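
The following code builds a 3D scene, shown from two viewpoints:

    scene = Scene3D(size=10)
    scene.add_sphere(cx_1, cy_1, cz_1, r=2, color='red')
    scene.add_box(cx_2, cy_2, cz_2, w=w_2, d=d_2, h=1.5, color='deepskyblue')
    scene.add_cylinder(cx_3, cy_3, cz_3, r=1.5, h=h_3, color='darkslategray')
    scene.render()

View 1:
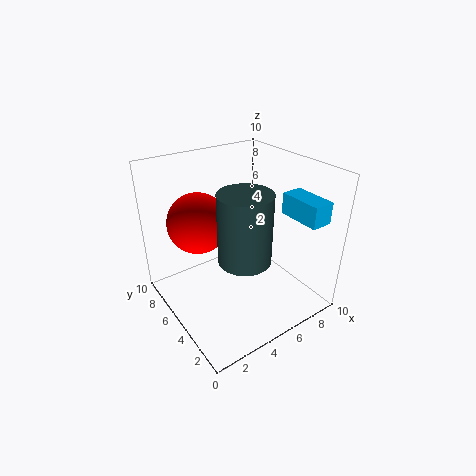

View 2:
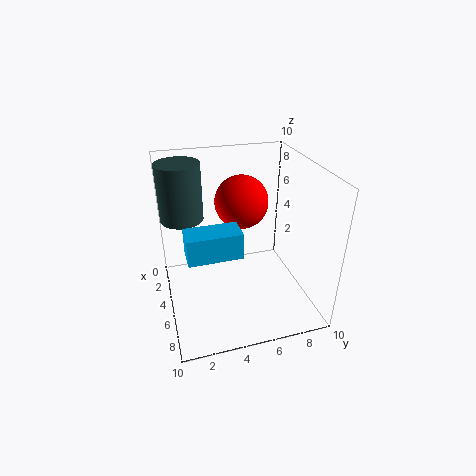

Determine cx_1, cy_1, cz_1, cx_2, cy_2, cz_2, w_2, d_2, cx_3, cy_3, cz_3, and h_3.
cx_1 = 2.5; cy_1 = 6; cz_1 = 6.5; cx_2 = 8; cy_2 = 1; cz_2 = 6.5; w_2 = 1.5; d_2 = 3; cx_3 = 3; cy_3 = 1.5; cz_3 = 6; h_3 = 4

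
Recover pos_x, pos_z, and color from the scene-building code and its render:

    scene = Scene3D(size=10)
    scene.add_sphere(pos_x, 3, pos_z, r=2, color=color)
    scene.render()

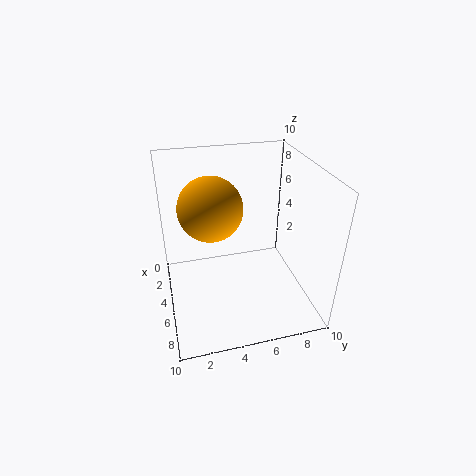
pos_x = 6; pos_z = 8; color = 'orange'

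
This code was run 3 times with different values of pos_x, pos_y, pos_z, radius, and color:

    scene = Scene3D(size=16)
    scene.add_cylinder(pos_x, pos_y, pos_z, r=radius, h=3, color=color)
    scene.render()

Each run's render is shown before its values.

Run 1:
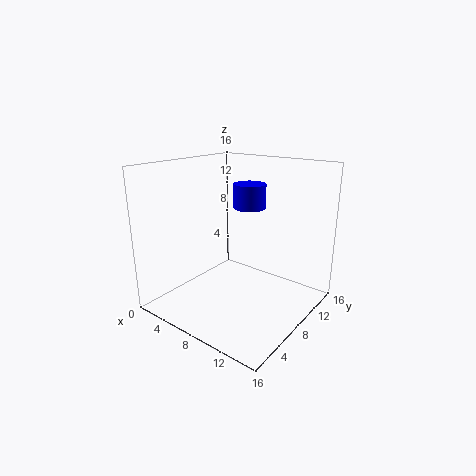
pos_x = 6, pos_y = 13, pos_z = 10, radius = 2, color = 'blue'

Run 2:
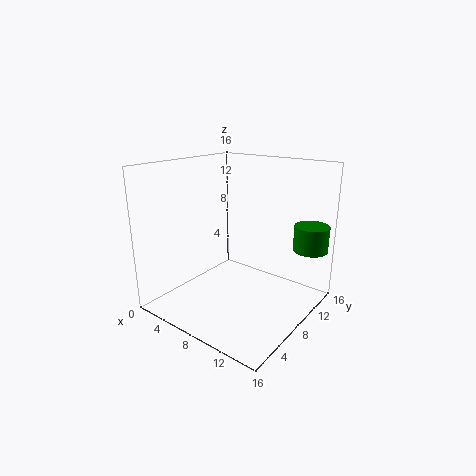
pos_x = 14, pos_y = 14, pos_z = 6, radius = 2, color = 'green'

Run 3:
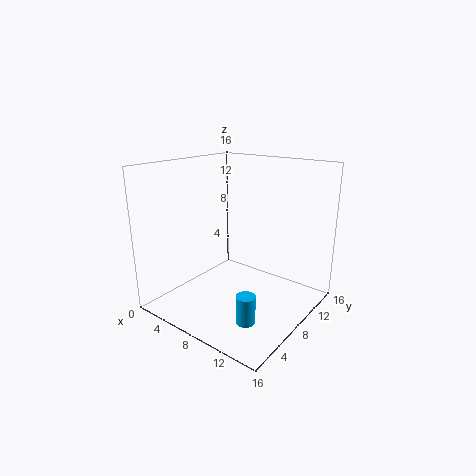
pos_x = 12, pos_y = 4, pos_z = 1, radius = 1, color = 'deepskyblue'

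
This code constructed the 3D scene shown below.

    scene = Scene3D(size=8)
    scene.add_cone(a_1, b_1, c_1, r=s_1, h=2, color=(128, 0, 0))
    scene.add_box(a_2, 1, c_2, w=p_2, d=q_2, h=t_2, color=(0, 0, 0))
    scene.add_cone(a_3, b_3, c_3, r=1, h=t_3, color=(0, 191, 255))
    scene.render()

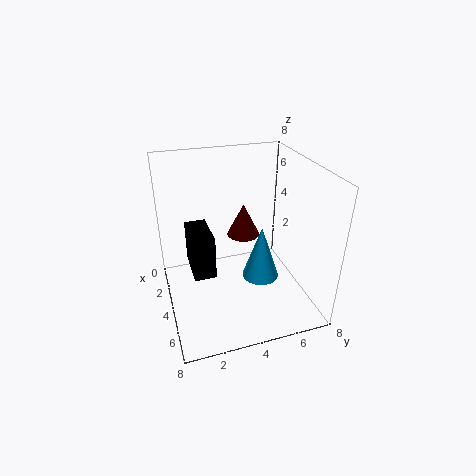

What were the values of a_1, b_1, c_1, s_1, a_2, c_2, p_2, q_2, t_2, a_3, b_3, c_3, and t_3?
a_1 = 2, b_1 = 5, c_1 = 3, s_1 = 1, a_2 = 5, c_2 = 4, p_2 = 2, q_2 = 1, t_2 = 2, a_3 = 5, b_3 = 5, c_3 = 2, t_3 = 3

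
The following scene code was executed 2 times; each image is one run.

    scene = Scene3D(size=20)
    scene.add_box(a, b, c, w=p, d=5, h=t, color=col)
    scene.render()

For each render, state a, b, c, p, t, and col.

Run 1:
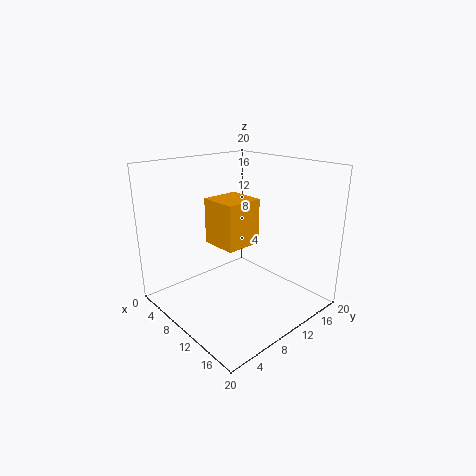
a = 8
b = 6
c = 10
p = 5
t = 6
col = 'orange'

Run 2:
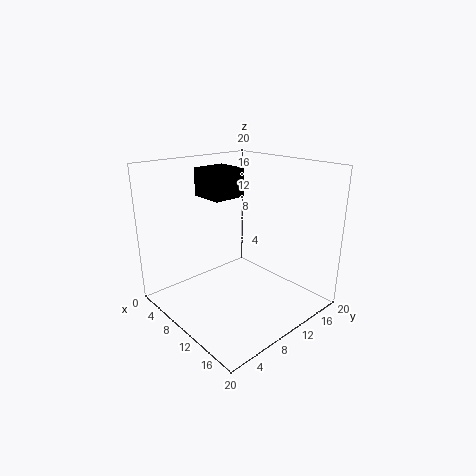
a = 3
b = 8
c = 15
p = 5
t = 4
col = 'black'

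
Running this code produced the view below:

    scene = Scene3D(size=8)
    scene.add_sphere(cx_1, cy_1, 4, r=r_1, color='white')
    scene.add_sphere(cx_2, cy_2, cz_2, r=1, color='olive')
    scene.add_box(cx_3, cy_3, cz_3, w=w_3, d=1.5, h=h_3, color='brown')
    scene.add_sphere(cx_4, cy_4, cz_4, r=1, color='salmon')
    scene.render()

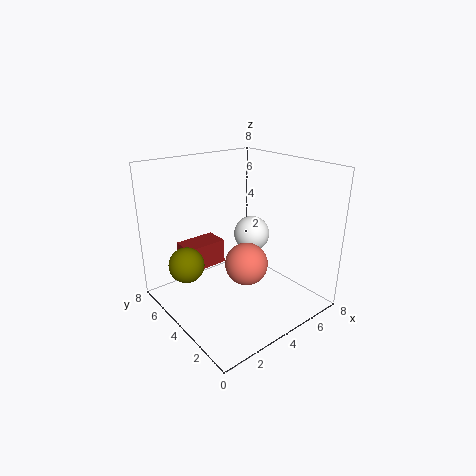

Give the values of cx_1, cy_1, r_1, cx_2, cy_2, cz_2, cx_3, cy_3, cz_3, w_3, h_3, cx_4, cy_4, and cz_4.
cx_1 = 5; cy_1 = 4; r_1 = 1; cx_2 = 1.5; cy_2 = 5.5; cz_2 = 2.5; cx_3 = 2; cy_3 = 6; cz_3 = 1.5; w_3 = 2.5; h_3 = 1.5; cx_4 = 2.5; cy_4 = 1.5; cz_4 = 4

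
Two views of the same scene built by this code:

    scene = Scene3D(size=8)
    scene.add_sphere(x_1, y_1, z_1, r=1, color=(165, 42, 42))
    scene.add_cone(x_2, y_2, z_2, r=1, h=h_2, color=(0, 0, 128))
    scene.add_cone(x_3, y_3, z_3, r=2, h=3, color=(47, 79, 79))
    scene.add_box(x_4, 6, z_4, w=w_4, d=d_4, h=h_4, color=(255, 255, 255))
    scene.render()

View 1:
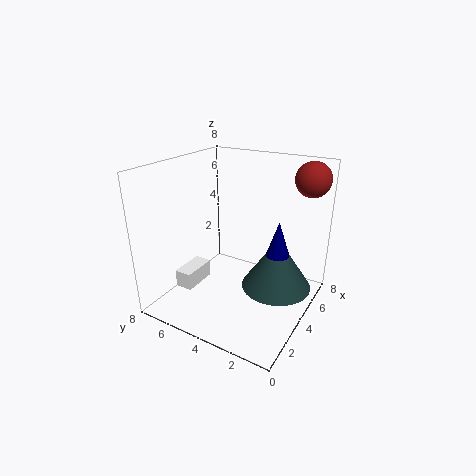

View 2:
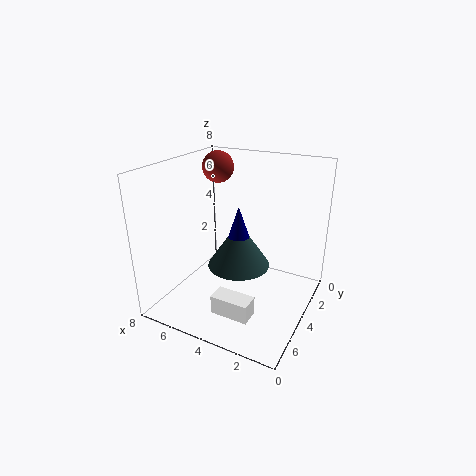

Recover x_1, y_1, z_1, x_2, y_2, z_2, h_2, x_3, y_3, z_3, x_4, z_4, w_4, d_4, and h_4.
x_1 = 7; y_1 = 1; z_1 = 7; x_2 = 5; y_2 = 2; z_2 = 2; h_2 = 3; x_3 = 5; y_3 = 2; z_3 = 1; x_4 = 2; z_4 = 1; w_4 = 2; d_4 = 1; h_4 = 1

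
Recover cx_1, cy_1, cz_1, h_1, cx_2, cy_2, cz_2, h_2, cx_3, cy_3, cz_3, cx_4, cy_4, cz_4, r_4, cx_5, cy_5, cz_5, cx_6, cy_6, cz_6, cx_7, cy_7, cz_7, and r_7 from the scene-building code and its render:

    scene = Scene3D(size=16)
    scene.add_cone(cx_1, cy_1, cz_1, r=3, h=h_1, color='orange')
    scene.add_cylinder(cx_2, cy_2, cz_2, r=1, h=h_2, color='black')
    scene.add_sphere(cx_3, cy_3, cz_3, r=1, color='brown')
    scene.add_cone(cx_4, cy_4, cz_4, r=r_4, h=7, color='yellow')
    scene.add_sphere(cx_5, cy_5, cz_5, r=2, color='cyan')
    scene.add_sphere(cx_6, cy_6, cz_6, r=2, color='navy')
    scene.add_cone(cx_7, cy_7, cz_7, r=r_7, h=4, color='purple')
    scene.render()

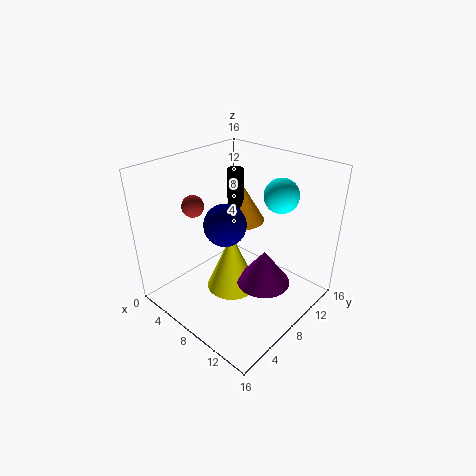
cx_1 = 4; cy_1 = 13; cz_1 = 7; h_1 = 5; cx_2 = 4; cy_2 = 12; cz_2 = 7; h_2 = 7; cx_3 = 8; cy_3 = 2; cz_3 = 14; cx_4 = 7; cy_4 = 8; cz_4 = 1; r_4 = 3; cx_5 = 10; cy_5 = 13; cz_5 = 12; cx_6 = 10; cy_6 = 4; cz_6 = 12; cx_7 = 11; cy_7 = 9; cz_7 = 3; r_7 = 3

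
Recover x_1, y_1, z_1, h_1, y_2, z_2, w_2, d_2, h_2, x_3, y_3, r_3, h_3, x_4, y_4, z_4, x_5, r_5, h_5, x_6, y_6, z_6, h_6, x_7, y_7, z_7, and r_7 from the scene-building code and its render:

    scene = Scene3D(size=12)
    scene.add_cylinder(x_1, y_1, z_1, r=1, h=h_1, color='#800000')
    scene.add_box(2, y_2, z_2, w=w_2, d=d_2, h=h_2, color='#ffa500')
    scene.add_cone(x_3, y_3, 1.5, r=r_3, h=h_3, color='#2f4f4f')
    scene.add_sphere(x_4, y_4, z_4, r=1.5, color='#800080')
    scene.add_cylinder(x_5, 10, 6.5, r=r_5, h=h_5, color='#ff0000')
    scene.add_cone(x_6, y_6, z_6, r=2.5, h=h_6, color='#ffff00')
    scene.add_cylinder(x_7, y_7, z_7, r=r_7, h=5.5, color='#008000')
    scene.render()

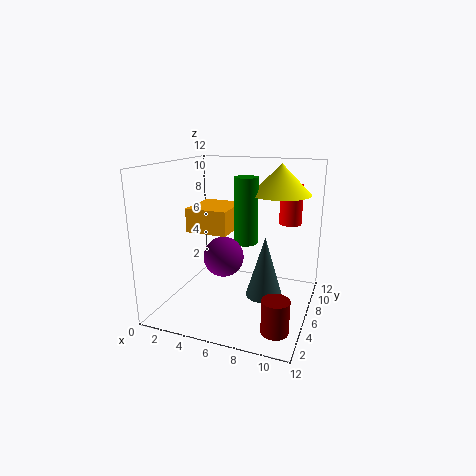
x_1 = 10.5
y_1 = 1.5
z_1 = 1
h_1 = 2.5
y_2 = 4.5
z_2 = 6.5
w_2 = 3.5
d_2 = 4
h_2 = 2
x_3 = 8.5
y_3 = 5.5
r_3 = 1.5
h_3 = 5
x_4 = 6
y_4 = 3
z_4 = 5.5
x_5 = 9.5
r_5 = 1
h_5 = 3.5
x_6 = 9
y_6 = 8
z_6 = 9.5
h_6 = 2.5
x_7 = 6.5
y_7 = 6.5
z_7 = 5.5
r_7 = 1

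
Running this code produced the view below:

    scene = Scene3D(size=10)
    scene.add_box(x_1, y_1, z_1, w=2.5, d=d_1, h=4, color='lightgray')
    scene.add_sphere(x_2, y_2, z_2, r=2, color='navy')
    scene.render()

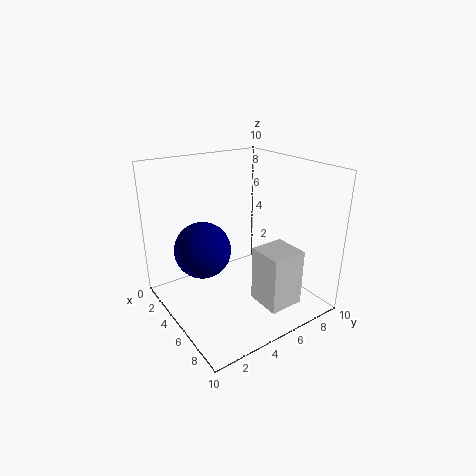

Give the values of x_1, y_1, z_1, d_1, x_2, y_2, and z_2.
x_1 = 6; y_1 = 5.5; z_1 = 0.5; d_1 = 2.5; x_2 = 3.5; y_2 = 3; z_2 = 4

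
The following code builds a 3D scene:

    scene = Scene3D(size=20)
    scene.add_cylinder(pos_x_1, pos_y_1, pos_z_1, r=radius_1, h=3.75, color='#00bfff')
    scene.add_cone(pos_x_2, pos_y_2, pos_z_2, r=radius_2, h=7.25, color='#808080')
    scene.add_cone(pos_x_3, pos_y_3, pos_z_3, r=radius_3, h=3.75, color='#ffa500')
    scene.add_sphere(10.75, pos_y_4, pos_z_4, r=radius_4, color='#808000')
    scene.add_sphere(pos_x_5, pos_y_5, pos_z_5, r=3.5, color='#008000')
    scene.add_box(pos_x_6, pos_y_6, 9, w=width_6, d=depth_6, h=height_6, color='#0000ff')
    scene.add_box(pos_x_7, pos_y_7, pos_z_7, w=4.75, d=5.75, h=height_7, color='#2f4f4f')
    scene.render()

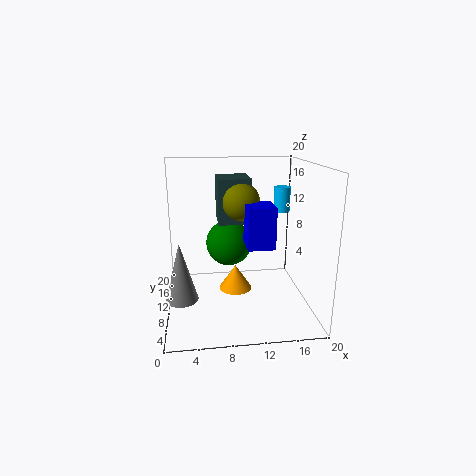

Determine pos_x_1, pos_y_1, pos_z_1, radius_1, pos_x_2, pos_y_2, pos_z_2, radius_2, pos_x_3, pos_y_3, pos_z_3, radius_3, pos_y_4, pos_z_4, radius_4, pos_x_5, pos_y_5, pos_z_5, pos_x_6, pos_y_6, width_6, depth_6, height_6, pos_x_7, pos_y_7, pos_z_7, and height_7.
pos_x_1 = 17.5
pos_y_1 = 15.25
pos_z_1 = 12.25
radius_1 = 1.25
pos_x_2 = 2.25
pos_y_2 = 4
pos_z_2 = 4.5
radius_2 = 2
pos_x_3 = 10
pos_y_3 = 13
pos_z_3 = 0.75
radius_3 = 2.5
pos_y_4 = 12.75
pos_z_4 = 14.5
radius_4 = 2.75
pos_x_5 = 9.25
pos_y_5 = 15
pos_z_5 = 7.5
pos_x_6 = 11
pos_y_6 = 7.25
width_6 = 3.75
depth_6 = 4.25
height_6 = 5.75
pos_x_7 = 7.5
pos_y_7 = 12
pos_z_7 = 11.25
height_7 = 6.5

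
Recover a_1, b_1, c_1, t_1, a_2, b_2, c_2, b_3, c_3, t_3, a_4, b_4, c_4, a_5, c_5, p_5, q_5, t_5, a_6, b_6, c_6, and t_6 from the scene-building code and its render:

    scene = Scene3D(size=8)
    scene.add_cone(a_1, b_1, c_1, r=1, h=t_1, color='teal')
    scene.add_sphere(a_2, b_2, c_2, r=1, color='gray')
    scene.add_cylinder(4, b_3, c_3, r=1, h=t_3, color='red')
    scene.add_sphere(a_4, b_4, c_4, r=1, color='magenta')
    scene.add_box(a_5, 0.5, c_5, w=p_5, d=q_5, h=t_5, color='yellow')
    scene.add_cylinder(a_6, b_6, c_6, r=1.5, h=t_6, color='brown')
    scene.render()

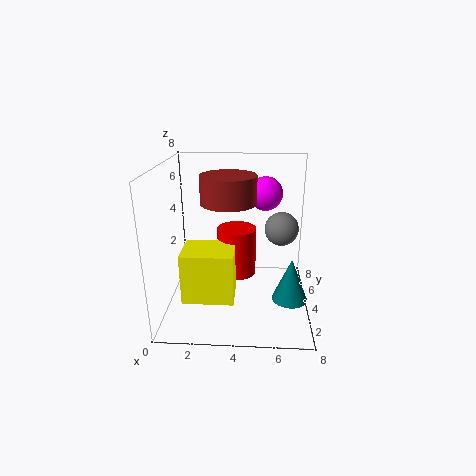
a_1 = 7, b_1 = 3.5, c_1 = 0.5, t_1 = 2.5, a_2 = 6.5, b_2 = 5.5, c_2 = 4, b_3 = 3, c_3 = 2.5, t_3 = 2.5, a_4 = 5.5, b_4 = 6, c_4 = 6, a_5 = 1.5, c_5 = 2, p_5 = 2.5, q_5 = 2, t_5 = 2.5, a_6 = 3.5, b_6 = 4, c_6 = 6, t_6 = 1.5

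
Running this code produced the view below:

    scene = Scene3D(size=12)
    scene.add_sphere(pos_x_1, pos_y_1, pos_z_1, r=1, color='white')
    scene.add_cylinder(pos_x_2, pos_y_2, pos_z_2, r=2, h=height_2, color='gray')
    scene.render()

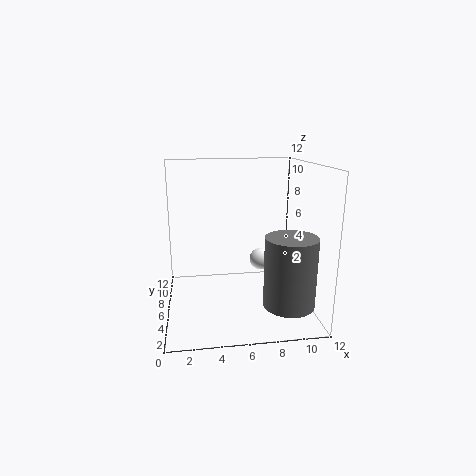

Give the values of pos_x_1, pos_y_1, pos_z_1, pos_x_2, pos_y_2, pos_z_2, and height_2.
pos_x_1 = 8.5
pos_y_1 = 8.5
pos_z_1 = 3
pos_x_2 = 9.5
pos_y_2 = 2.5
pos_z_2 = 1.5
height_2 = 5.5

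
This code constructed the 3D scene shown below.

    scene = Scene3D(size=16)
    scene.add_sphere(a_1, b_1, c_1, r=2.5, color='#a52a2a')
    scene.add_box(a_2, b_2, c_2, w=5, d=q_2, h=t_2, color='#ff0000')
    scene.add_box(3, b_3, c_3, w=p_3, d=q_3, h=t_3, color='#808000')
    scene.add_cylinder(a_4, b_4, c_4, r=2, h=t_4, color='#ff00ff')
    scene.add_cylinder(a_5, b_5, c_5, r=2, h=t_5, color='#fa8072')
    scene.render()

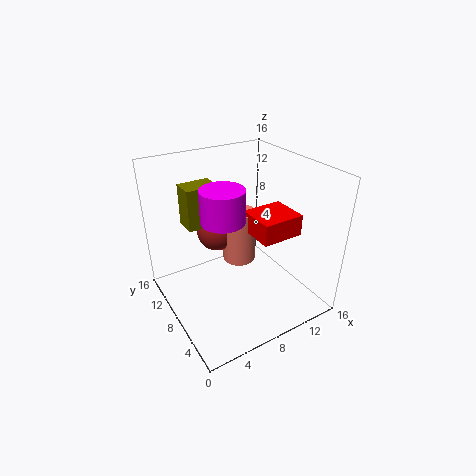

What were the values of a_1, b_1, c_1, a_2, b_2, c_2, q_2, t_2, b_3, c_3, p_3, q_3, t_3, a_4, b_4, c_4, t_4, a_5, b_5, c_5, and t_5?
a_1 = 8; b_1 = 13; c_1 = 6.5; a_2 = 10; b_2 = 5.5; c_2 = 7.5; q_2 = 4.5; t_2 = 2.5; b_3 = 9.5; c_3 = 9.5; p_3 = 3.5; q_3 = 2.5; t_3 = 4.5; a_4 = 4; b_4 = 4; c_4 = 13; t_4 = 3; a_5 = 10; b_5 = 11; c_5 = 3; t_5 = 6.5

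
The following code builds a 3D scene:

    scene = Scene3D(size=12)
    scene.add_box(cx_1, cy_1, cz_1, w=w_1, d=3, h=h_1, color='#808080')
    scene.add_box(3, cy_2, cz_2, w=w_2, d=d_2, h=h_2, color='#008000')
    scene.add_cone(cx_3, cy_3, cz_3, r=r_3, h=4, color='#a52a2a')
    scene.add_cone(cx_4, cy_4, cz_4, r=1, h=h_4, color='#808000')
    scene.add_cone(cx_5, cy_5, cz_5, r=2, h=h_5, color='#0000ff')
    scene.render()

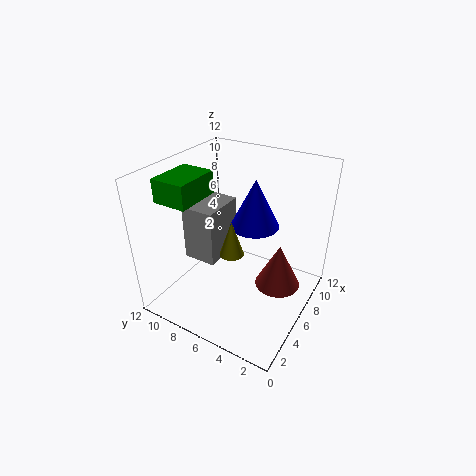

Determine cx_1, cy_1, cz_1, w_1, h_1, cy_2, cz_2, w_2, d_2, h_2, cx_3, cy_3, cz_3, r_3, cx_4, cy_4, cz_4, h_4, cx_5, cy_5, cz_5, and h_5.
cx_1 = 5
cy_1 = 8
cz_1 = 3
w_1 = 4
h_1 = 5
cy_2 = 9
cz_2 = 9
w_2 = 4
d_2 = 3
h_2 = 2
cx_3 = 8
cy_3 = 3
cz_3 = 1
r_3 = 2
cx_4 = 5
cy_4 = 6
cz_4 = 5
h_4 = 3
cx_5 = 7
cy_5 = 5
cz_5 = 7
h_5 = 4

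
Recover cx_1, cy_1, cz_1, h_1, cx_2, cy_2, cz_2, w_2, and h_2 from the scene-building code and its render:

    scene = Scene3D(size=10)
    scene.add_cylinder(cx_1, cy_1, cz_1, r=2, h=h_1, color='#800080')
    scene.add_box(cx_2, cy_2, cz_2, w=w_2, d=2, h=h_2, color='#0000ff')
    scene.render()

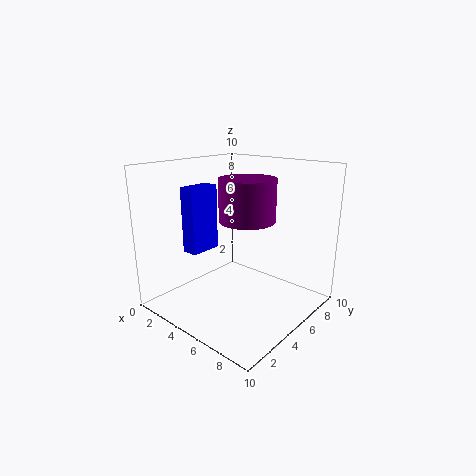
cx_1 = 5
cy_1 = 6
cz_1 = 6
h_1 = 3
cx_2 = 4
cy_2 = 1
cz_2 = 5
w_2 = 1
h_2 = 4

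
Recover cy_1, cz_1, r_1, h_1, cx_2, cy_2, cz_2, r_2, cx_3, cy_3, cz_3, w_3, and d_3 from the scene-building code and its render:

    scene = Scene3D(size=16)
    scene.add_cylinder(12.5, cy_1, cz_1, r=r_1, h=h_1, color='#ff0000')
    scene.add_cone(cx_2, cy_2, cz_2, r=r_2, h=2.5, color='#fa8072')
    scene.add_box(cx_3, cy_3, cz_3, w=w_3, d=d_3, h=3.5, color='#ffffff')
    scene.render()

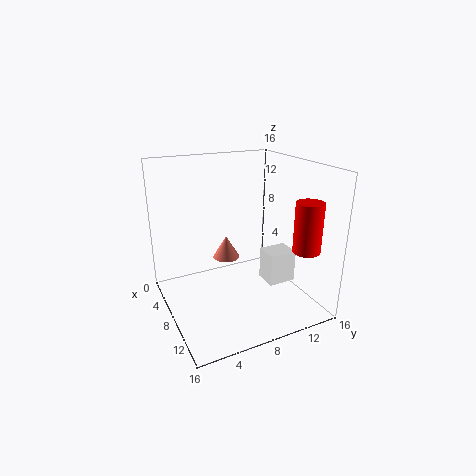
cy_1 = 14; cz_1 = 7; r_1 = 1.5; h_1 = 5.5; cx_2 = 7; cy_2 = 7; cz_2 = 5.5; r_2 = 1.5; cx_3 = 9.5; cy_3 = 10; cz_3 = 3.5; w_3 = 2.5; d_3 = 3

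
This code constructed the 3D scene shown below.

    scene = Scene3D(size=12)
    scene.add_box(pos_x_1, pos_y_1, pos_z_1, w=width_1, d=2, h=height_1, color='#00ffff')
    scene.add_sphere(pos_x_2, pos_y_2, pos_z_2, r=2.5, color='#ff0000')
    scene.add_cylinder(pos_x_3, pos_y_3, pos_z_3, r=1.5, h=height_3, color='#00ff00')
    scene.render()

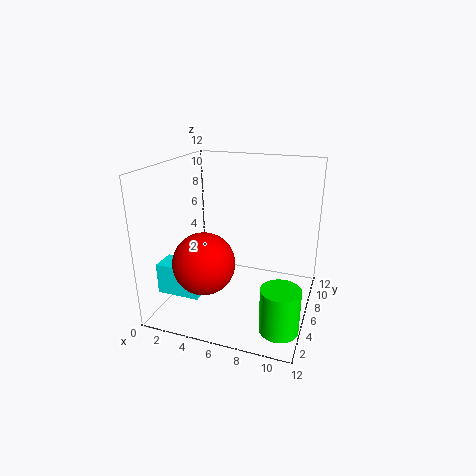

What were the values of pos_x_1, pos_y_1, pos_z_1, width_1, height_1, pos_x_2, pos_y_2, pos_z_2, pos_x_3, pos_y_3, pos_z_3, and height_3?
pos_x_1 = 0.5; pos_y_1 = 2; pos_z_1 = 2; width_1 = 3.5; height_1 = 2.5; pos_x_2 = 4; pos_y_2 = 3.5; pos_z_2 = 4.5; pos_x_3 = 10.5; pos_y_3 = 2.5; pos_z_3 = 0.5; height_3 = 3.5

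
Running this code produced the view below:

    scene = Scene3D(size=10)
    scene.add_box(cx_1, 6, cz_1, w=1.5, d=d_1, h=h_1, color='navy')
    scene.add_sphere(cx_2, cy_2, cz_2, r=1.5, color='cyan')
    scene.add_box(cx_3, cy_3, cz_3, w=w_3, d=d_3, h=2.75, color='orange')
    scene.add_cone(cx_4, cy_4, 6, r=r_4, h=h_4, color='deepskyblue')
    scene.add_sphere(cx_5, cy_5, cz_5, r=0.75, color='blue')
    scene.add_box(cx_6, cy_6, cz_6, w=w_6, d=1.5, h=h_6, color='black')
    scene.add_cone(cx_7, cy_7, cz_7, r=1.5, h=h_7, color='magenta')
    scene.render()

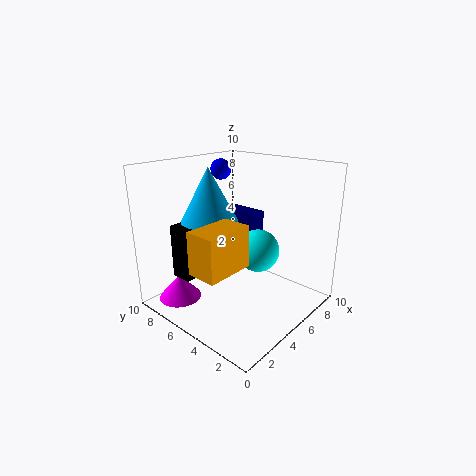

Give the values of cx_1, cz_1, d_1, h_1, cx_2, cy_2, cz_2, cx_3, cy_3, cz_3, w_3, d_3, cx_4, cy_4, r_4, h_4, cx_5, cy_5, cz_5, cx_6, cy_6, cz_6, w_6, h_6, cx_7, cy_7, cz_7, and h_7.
cx_1 = 7.75
cz_1 = 3
d_1 = 3.5
h_1 = 2.75
cx_2 = 6
cy_2 = 4
cz_2 = 4
cx_3 = 0.5
cy_3 = 3
cz_3 = 4
w_3 = 3.25
d_3 = 2
cx_4 = 4.25
cy_4 = 7
r_4 = 2
h_4 = 3.75
cx_5 = 6.25
cy_5 = 7.75
cz_5 = 9.25
cx_6 = 1.75
cy_6 = 6.75
cz_6 = 2.25
w_6 = 1.5
h_6 = 3.75
cx_7 = 2
cy_7 = 8
cz_7 = 0.5
h_7 = 1.75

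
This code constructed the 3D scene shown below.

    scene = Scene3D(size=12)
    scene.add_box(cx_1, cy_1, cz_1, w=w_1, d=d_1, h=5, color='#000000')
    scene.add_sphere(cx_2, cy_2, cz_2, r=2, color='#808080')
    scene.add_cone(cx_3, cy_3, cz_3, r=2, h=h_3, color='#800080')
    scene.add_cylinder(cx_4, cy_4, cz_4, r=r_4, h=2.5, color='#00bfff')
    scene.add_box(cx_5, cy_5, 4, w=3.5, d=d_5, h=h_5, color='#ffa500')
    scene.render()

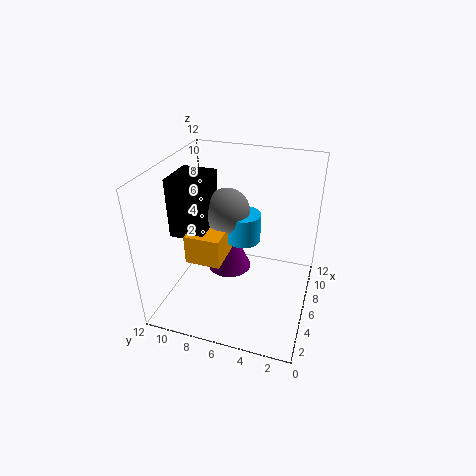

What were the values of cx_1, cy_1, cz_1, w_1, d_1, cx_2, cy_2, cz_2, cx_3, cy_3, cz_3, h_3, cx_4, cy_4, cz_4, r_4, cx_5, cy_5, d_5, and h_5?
cx_1 = 4.5
cy_1 = 8.5
cz_1 = 6
w_1 = 3.5
d_1 = 3
cx_2 = 7.5
cy_2 = 7.5
cz_2 = 7.5
cx_3 = 8
cy_3 = 7.5
cz_3 = 1.5
h_3 = 4.5
cx_4 = 7.5
cy_4 = 6
cz_4 = 5
r_4 = 1.5
cx_5 = 4
cy_5 = 7
d_5 = 3
h_5 = 2.5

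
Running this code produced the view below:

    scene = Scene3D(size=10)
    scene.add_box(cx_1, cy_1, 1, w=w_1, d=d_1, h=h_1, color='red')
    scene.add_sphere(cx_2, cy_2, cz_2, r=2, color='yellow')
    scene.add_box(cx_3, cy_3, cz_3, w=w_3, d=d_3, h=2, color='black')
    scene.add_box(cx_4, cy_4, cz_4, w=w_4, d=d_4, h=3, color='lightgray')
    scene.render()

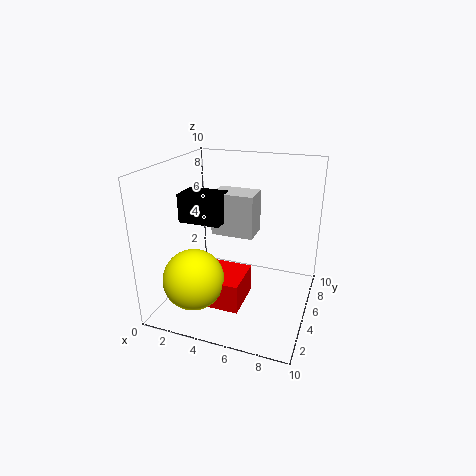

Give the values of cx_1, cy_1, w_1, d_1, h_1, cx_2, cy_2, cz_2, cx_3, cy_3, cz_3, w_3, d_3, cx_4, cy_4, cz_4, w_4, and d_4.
cx_1 = 3, cy_1 = 2, w_1 = 3, d_1 = 3, h_1 = 2, cx_2 = 3, cy_2 = 2, cz_2 = 3, cx_3 = 1, cy_3 = 4, cz_3 = 6, w_3 = 3, d_3 = 2, cx_4 = 3, cy_4 = 5, cz_4 = 5, w_4 = 3, d_4 = 2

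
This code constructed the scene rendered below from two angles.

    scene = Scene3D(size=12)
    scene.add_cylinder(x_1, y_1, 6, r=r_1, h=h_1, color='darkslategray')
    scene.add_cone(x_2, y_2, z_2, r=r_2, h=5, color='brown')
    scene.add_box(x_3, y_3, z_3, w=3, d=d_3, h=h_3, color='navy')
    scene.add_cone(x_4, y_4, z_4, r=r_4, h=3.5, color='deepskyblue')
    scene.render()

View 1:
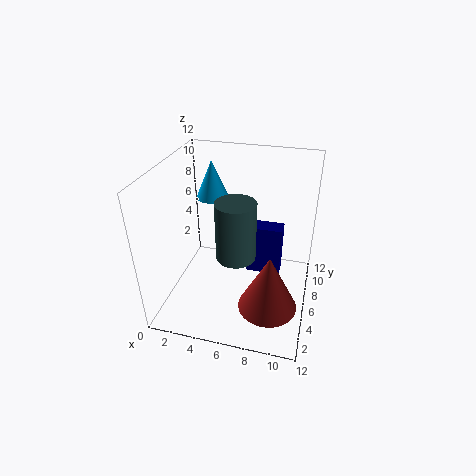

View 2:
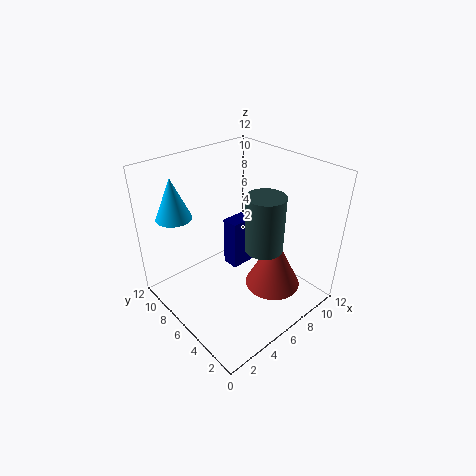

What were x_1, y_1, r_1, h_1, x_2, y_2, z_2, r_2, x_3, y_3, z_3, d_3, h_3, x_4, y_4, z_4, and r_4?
x_1 = 6.5; y_1 = 3.5; r_1 = 1.5; h_1 = 4.5; x_2 = 9; y_2 = 4.5; z_2 = 0.5; r_2 = 2.5; x_3 = 6.5; y_3 = 7; z_3 = 2; d_3 = 1.5; h_3 = 4.5; x_4 = 2.5; y_4 = 10; z_4 = 7.5; r_4 = 1.5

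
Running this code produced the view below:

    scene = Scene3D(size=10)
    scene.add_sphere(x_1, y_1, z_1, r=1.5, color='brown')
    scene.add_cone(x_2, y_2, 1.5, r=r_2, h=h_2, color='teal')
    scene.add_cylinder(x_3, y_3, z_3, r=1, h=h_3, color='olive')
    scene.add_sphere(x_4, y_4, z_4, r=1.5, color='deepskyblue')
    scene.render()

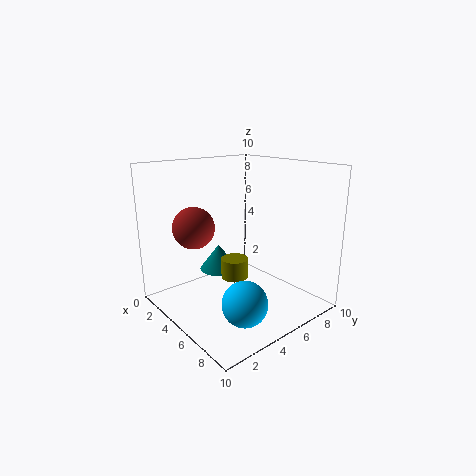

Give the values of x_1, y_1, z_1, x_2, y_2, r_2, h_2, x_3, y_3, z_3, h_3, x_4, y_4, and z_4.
x_1 = 2.5
y_1 = 3
z_1 = 5.5
x_2 = 2
y_2 = 5.5
r_2 = 1.5
h_2 = 2
x_3 = 4
y_3 = 5.5
z_3 = 1.5
h_3 = 1.5
x_4 = 7.5
y_4 = 3.5
z_4 = 1.5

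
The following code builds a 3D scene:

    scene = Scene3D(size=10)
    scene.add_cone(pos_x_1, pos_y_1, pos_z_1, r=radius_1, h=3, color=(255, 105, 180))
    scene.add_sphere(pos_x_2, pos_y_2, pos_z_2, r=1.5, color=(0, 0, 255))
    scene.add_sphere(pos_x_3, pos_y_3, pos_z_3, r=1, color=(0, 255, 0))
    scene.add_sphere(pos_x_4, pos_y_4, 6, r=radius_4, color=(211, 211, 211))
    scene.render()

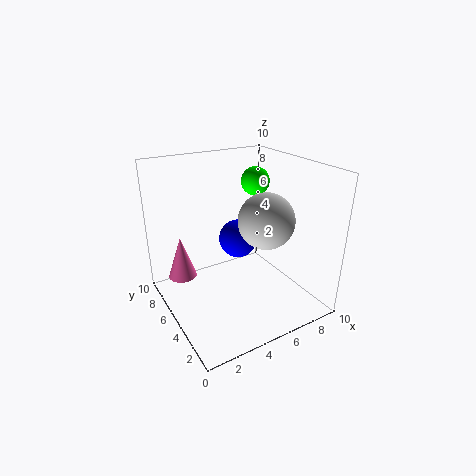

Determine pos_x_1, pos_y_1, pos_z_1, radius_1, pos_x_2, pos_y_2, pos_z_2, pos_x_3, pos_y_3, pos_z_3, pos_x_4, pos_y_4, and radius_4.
pos_x_1 = 1.5
pos_y_1 = 7
pos_z_1 = 2
radius_1 = 1
pos_x_2 = 6.5
pos_y_2 = 7.5
pos_z_2 = 3.5
pos_x_3 = 7
pos_y_3 = 6
pos_z_3 = 8.5
pos_x_4 = 7
pos_y_4 = 4.5
radius_4 = 2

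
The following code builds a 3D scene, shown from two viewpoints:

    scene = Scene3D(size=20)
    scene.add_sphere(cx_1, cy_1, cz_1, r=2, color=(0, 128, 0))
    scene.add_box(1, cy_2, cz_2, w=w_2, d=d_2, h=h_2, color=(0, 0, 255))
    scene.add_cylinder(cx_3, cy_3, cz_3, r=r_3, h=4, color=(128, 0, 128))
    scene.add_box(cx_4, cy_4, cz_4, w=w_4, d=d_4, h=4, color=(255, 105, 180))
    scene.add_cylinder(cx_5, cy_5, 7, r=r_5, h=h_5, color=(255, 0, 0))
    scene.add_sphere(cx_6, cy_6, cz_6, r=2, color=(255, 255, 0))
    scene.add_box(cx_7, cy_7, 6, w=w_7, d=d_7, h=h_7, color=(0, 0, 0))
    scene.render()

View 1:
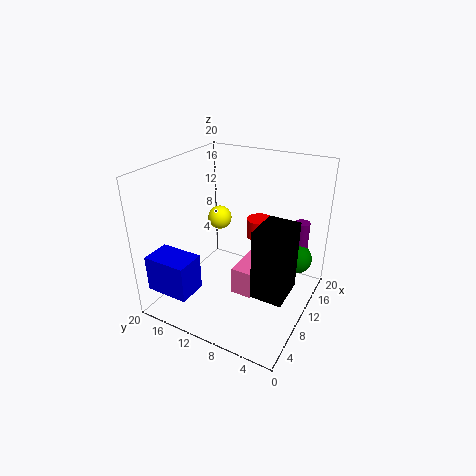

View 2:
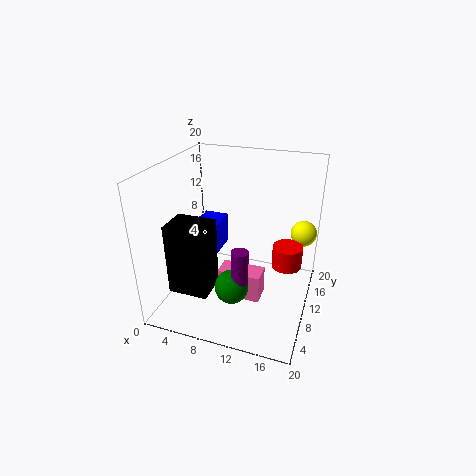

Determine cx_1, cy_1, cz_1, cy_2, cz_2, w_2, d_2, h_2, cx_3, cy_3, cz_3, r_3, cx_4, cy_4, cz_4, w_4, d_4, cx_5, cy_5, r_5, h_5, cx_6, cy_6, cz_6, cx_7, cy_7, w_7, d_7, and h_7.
cx_1 = 12, cy_1 = 2, cz_1 = 8, cy_2 = 13, cz_2 = 4, w_2 = 4, d_2 = 6, h_2 = 5, cx_3 = 13, cy_3 = 2, cz_3 = 9, r_3 = 1, cx_4 = 8, cy_4 = 7, cz_4 = 2, w_4 = 6, d_4 = 3, cx_5 = 17, cy_5 = 10, r_5 = 2, h_5 = 3, cx_6 = 18, cy_6 = 18, cz_6 = 8, cx_7 = 4, cy_7 = 1, w_7 = 5, d_7 = 4, h_7 = 9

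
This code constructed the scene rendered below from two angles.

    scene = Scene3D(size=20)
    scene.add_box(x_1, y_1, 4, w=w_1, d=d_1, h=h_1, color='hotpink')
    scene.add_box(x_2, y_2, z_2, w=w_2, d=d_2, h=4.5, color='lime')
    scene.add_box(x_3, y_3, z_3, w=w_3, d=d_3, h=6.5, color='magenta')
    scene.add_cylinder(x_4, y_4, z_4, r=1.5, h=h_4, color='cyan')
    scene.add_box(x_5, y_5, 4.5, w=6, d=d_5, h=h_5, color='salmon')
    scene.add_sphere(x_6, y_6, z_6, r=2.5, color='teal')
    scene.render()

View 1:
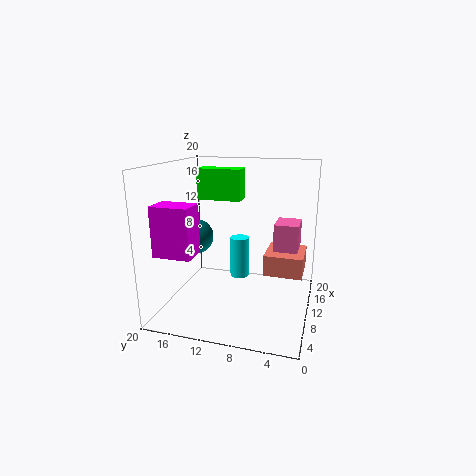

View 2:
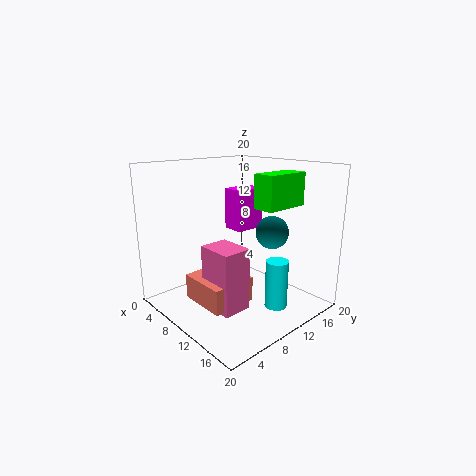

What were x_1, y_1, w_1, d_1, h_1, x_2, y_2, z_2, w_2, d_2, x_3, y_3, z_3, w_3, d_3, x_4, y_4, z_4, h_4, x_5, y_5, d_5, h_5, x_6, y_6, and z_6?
x_1 = 12.5, y_1 = 2, w_1 = 4.5, d_1 = 3.5, h_1 = 7.5, x_2 = 12.5, y_2 = 10.5, z_2 = 14.5, w_2 = 3, d_2 = 6.5, x_3 = 2.5, y_3 = 14, z_3 = 9, w_3 = 3.5, d_3 = 5, x_4 = 16, y_4 = 11.5, z_4 = 1.5, h_4 = 6.5, x_5 = 10.5, y_5 = 1, d_5 = 5.5, h_5 = 3, x_6 = 10.5, y_6 = 16.5, z_6 = 9.5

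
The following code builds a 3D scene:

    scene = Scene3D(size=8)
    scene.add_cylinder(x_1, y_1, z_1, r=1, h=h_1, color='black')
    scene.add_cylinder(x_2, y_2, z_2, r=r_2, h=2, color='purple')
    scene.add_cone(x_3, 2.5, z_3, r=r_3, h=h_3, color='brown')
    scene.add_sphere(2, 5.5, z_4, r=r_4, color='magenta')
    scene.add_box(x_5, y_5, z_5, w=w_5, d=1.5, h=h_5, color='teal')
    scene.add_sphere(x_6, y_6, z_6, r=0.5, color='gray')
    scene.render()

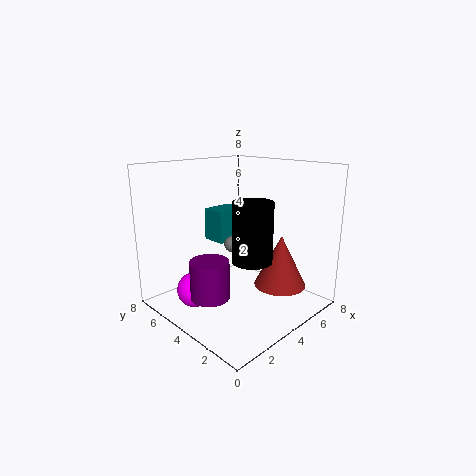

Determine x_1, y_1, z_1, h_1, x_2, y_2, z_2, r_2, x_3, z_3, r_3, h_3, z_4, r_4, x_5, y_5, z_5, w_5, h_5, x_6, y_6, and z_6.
x_1 = 3; y_1 = 2; z_1 = 3.5; h_1 = 3; x_2 = 1.5; y_2 = 3.5; z_2 = 1.5; r_2 = 1; x_3 = 6; z_3 = 1; r_3 = 1.5; h_3 = 3; z_4 = 1; r_4 = 1; x_5 = 4.5; y_5 = 6; z_5 = 3; w_5 = 2; h_5 = 2; x_6 = 5; y_6 = 5.5; z_6 = 3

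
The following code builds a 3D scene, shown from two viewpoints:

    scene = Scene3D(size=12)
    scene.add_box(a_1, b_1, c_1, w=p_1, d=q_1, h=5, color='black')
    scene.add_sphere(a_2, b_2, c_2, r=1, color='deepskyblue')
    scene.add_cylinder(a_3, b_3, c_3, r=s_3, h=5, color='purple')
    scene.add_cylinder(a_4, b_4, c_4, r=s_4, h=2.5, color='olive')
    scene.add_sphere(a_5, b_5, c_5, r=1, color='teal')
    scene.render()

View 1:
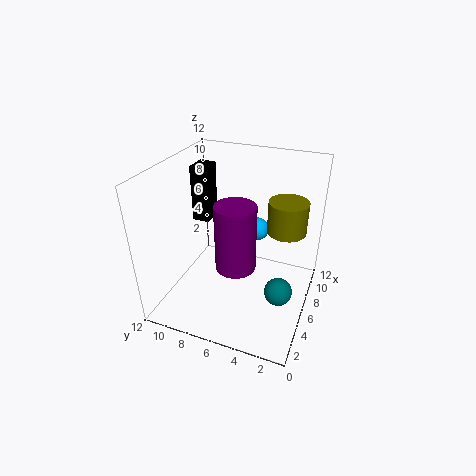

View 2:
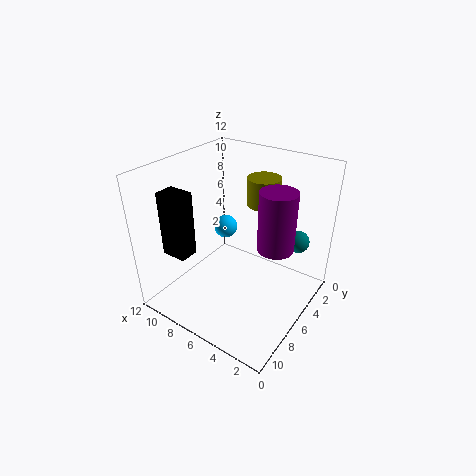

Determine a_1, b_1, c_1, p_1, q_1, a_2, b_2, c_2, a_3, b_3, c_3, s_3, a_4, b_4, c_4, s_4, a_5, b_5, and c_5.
a_1 = 7.5
b_1 = 9.5
c_1 = 6
p_1 = 2
q_1 = 1.5
a_2 = 8
b_2 = 5
c_2 = 6
a_3 = 3
b_3 = 5
c_3 = 5.5
s_3 = 1.5
a_4 = 6
b_4 = 2
c_4 = 7.5
s_4 = 1.5
a_5 = 2.5
b_5 = 1.5
c_5 = 4.5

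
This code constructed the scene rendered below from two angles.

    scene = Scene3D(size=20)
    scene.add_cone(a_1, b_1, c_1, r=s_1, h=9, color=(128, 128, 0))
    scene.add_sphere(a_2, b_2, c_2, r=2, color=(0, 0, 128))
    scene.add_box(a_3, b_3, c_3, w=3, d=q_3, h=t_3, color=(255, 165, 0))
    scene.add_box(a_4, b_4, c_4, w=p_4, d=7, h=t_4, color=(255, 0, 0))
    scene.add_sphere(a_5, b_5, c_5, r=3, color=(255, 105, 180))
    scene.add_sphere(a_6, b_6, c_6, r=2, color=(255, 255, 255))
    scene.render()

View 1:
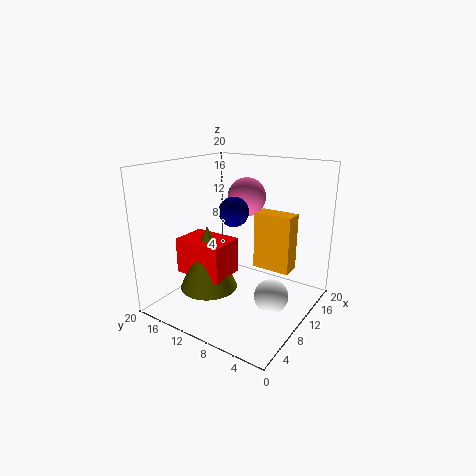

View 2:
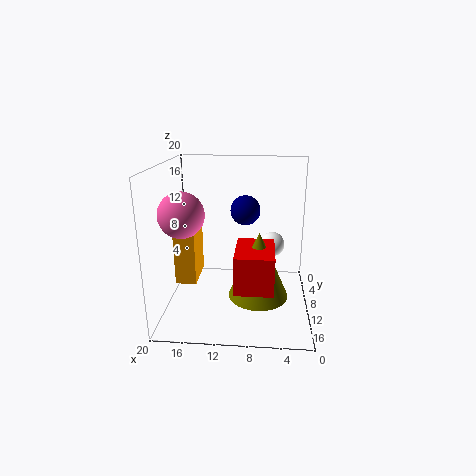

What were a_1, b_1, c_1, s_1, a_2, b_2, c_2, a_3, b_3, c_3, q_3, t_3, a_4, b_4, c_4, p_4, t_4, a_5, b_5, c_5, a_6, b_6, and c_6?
a_1 = 7, b_1 = 13, c_1 = 3, s_1 = 4, a_2 = 9, b_2 = 10, c_2 = 14, a_3 = 16, b_3 = 5, c_3 = 3, q_3 = 6, t_3 = 9, a_4 = 5, b_4 = 10, c_4 = 5, p_4 = 5, t_4 = 5, a_5 = 17, b_5 = 13, c_5 = 14, a_6 = 5, b_6 = 2, c_6 = 6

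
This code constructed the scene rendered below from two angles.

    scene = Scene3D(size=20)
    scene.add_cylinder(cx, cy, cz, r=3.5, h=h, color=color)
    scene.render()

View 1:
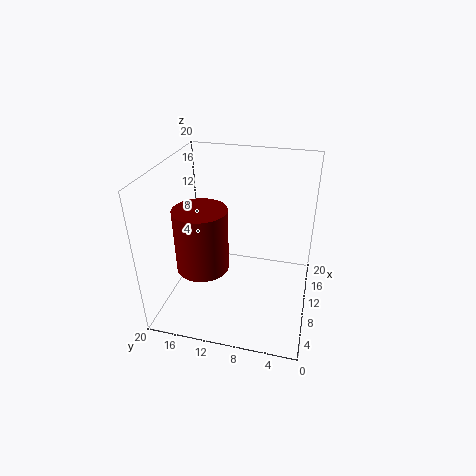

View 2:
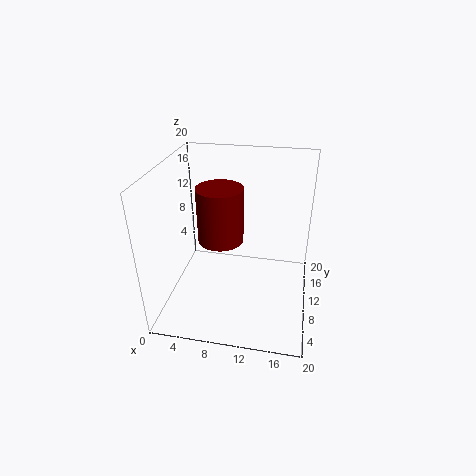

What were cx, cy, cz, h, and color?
cx = 6.5, cy = 14, cz = 7, h = 8.5, color = 'maroon'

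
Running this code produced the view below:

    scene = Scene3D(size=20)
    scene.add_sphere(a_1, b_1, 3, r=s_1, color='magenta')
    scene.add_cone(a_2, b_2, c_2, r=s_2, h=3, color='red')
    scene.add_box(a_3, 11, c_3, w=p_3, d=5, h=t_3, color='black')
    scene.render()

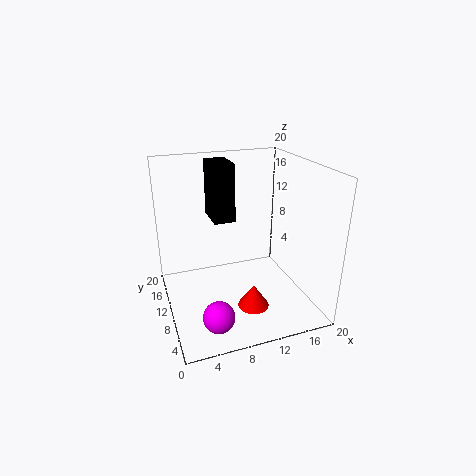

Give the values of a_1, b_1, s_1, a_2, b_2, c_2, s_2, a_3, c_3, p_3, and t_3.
a_1 = 5, b_1 = 3, s_1 = 2, a_2 = 10, b_2 = 4, c_2 = 3, s_2 = 2, a_3 = 7, c_3 = 12, p_3 = 3, t_3 = 8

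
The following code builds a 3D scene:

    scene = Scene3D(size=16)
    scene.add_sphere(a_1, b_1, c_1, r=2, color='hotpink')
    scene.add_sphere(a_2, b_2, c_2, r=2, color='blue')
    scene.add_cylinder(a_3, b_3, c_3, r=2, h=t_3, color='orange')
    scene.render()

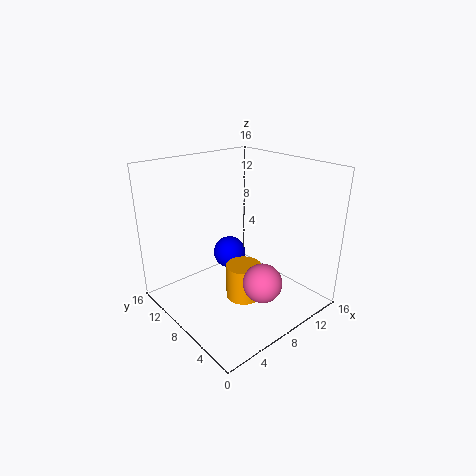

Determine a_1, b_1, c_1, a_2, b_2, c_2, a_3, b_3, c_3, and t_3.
a_1 = 7, b_1 = 3, c_1 = 5, a_2 = 10, b_2 = 12, c_2 = 4, a_3 = 8, b_3 = 7, c_3 = 1, t_3 = 4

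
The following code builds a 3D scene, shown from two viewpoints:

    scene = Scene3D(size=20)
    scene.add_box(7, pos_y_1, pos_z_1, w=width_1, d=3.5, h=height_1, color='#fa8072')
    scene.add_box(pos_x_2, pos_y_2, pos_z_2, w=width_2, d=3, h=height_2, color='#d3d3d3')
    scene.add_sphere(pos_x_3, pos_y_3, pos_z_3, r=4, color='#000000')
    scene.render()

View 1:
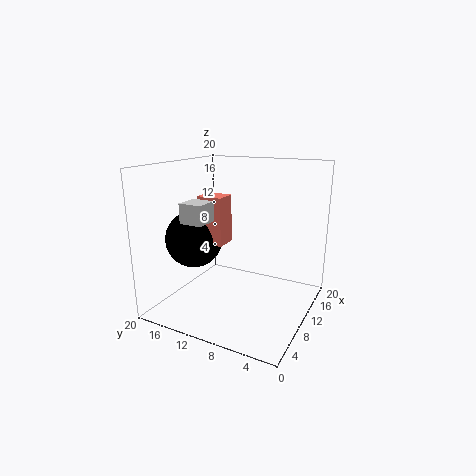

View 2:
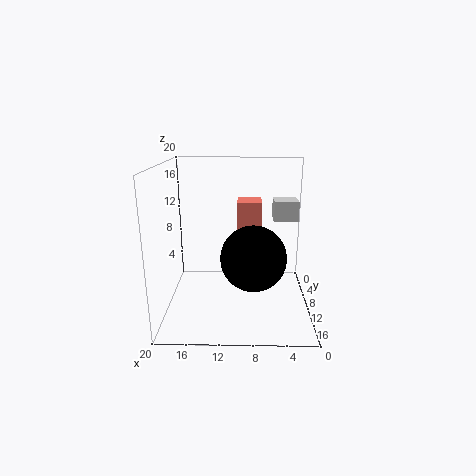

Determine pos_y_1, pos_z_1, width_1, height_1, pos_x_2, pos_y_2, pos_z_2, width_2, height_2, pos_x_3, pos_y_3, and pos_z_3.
pos_y_1 = 11
pos_z_1 = 9.5
width_1 = 3
height_1 = 6.5
pos_x_2 = 2.5
pos_y_2 = 11
pos_z_2 = 13.5
width_2 = 3
height_2 = 2.5
pos_x_3 = 8
pos_y_3 = 16
pos_z_3 = 9.5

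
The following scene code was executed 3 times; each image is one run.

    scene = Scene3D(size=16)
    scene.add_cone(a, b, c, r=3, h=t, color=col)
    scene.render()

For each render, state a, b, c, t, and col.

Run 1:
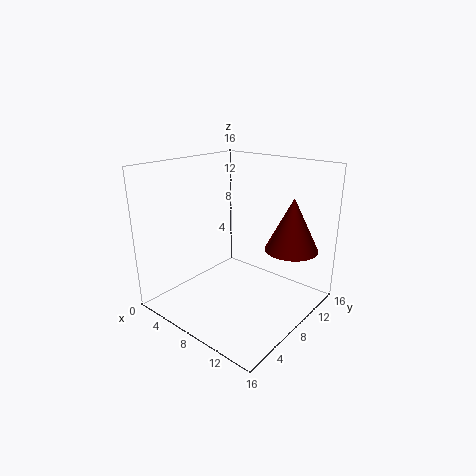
a = 12.5, b = 12, c = 6.5, t = 6, col = 'maroon'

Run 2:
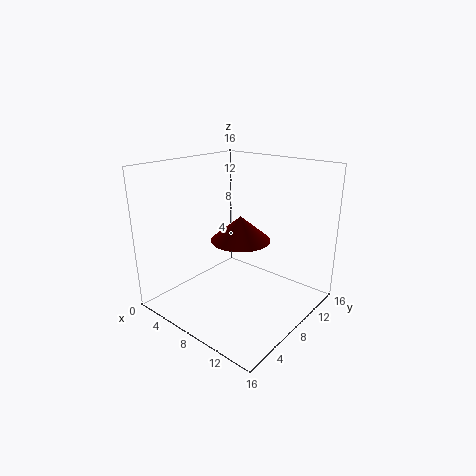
a = 10, b = 6, c = 9, t = 2.5, col = 'maroon'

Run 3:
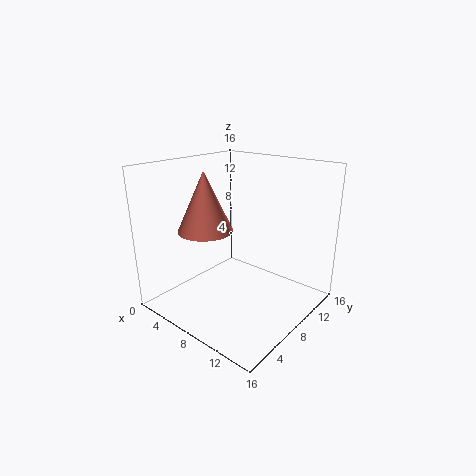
a = 5.5, b = 5.5, c = 9, t = 6.5, col = 'salmon'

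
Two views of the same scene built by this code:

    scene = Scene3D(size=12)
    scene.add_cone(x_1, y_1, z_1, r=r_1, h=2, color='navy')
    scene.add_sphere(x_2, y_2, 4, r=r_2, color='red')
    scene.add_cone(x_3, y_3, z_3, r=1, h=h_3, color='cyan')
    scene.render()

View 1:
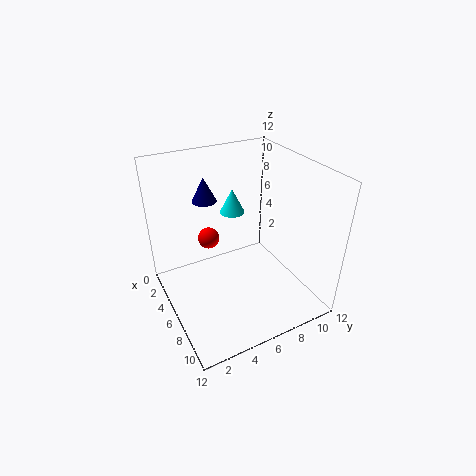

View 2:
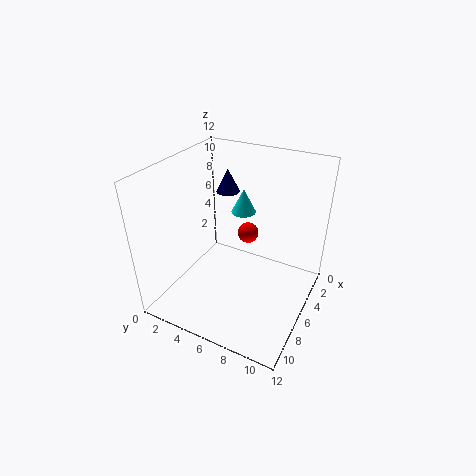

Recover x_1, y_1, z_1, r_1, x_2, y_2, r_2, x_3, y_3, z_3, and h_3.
x_1 = 4; y_1 = 4; z_1 = 9; r_1 = 1; x_2 = 2; y_2 = 5; r_2 = 1; x_3 = 5; y_3 = 6; z_3 = 8; h_3 = 2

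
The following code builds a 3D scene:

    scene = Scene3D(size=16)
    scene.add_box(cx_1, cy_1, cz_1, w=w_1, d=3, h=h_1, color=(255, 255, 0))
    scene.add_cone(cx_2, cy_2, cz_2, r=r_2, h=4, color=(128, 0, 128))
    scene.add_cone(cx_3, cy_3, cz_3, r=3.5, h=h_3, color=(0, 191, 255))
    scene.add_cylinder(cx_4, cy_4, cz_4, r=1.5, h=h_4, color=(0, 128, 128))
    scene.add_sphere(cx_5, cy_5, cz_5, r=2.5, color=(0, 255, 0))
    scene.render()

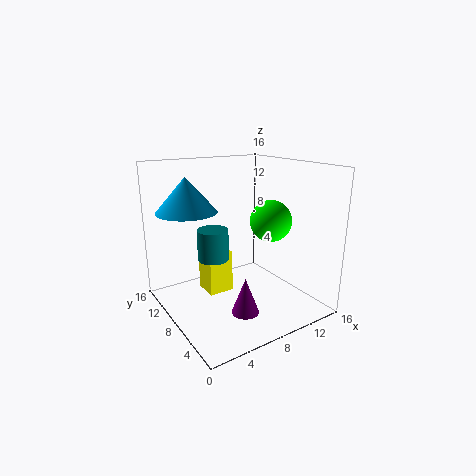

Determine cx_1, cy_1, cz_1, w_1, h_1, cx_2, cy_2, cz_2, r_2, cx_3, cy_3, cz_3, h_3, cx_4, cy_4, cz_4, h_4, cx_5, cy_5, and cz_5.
cx_1 = 5.5, cy_1 = 10, cz_1 = 0.5, w_1 = 3, h_1 = 5, cx_2 = 7, cy_2 = 5, cz_2 = 0.5, r_2 = 1.5, cx_3 = 4, cy_3 = 12.5, cz_3 = 10.5, h_3 = 4, cx_4 = 3.5, cy_4 = 5.5, cz_4 = 7.5, h_4 = 3, cx_5 = 13, cy_5 = 8.5, cz_5 = 9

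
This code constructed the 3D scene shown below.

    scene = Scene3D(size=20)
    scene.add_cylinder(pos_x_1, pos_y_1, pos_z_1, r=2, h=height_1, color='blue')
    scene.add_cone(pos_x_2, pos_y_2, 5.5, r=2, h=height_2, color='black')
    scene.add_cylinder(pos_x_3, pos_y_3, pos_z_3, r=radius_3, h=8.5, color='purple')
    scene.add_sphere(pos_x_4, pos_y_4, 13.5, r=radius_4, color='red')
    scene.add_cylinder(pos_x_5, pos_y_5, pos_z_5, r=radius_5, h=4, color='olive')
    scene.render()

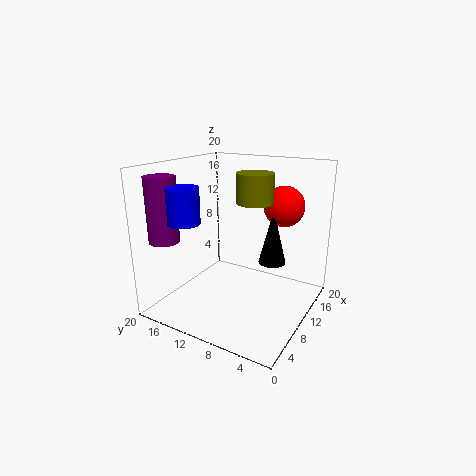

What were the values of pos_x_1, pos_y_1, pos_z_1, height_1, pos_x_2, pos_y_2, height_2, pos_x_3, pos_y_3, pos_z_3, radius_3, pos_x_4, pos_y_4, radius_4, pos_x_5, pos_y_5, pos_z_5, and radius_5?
pos_x_1 = 3, pos_y_1 = 13.5, pos_z_1 = 13.5, height_1 = 4.5, pos_x_2 = 14, pos_y_2 = 6.5, height_2 = 8, pos_x_3 = 3, pos_y_3 = 17, pos_z_3 = 10.5, radius_3 = 2, pos_x_4 = 16.5, pos_y_4 = 6, radius_4 = 3, pos_x_5 = 11, pos_y_5 = 8, pos_z_5 = 15, radius_5 = 2.5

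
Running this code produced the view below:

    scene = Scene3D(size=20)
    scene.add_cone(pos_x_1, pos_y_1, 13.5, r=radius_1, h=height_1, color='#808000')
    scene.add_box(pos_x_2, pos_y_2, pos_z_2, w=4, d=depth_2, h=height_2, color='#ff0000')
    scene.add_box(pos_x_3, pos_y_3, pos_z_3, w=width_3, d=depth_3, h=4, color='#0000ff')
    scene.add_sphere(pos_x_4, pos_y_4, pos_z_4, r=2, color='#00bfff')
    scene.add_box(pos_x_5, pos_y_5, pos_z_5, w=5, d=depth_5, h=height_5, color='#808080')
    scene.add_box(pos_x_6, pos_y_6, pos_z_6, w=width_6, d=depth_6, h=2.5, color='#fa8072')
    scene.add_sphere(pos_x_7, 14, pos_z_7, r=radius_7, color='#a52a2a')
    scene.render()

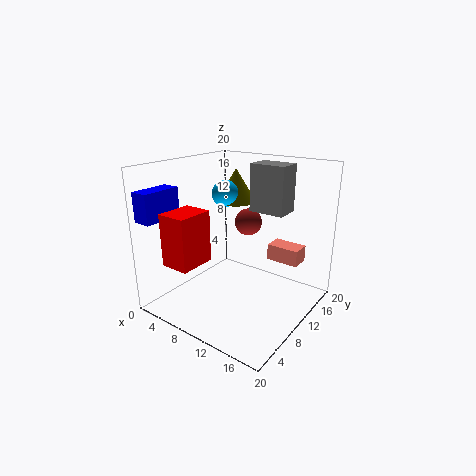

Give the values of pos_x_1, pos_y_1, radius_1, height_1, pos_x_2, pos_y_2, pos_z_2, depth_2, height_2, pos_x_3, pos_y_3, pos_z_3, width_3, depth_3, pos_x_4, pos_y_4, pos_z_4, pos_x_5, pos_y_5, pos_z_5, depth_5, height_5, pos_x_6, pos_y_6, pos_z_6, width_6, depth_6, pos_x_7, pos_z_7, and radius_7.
pos_x_1 = 6, pos_y_1 = 15, radius_1 = 3, height_1 = 5, pos_x_2 = 4, pos_y_2 = 1.5, pos_z_2 = 7.5, depth_2 = 5, height_2 = 7, pos_x_3 = 0.5, pos_y_3 = 0.5, pos_z_3 = 13, width_3 = 2.5, depth_3 = 5.5, pos_x_4 = 5.5, pos_y_4 = 13, pos_z_4 = 15, pos_x_5 = 10.5, pos_y_5 = 12, pos_z_5 = 13.5, depth_5 = 3.5, height_5 = 6.5, pos_x_6 = 11, pos_y_6 = 16.5, pos_z_6 = 4.5, width_6 = 5, depth_6 = 3, pos_x_7 = 9, pos_z_7 = 11, radius_7 = 2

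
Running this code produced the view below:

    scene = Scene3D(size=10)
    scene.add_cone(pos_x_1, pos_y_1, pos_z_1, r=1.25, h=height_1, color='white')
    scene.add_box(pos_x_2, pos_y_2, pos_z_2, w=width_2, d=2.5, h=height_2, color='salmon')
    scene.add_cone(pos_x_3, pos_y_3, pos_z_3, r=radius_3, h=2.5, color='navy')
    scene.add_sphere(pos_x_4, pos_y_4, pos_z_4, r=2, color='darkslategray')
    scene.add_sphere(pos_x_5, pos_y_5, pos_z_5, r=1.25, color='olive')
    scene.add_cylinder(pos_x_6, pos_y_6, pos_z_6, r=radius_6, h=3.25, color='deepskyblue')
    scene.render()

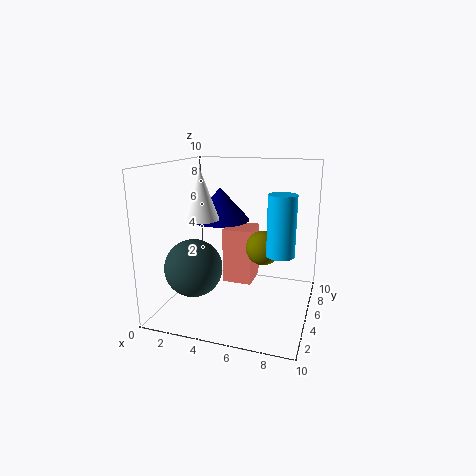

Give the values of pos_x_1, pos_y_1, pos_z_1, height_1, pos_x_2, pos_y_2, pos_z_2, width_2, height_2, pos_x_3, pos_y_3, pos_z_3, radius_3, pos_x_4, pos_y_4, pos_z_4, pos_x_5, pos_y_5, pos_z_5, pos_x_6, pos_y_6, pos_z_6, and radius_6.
pos_x_1 = 2.5, pos_y_1 = 4.5, pos_z_1 = 6.25, height_1 = 3.5, pos_x_2 = 3.25, pos_y_2 = 6.5, pos_z_2 = 0.75, width_2 = 2.25, height_2 = 4.25, pos_x_3 = 2.75, pos_y_3 = 7.5, pos_z_3 = 5.5, radius_3 = 2.25, pos_x_4 = 2.25, pos_y_4 = 3.5, pos_z_4 = 3, pos_x_5 = 6.5, pos_y_5 = 6.25, pos_z_5 = 4, pos_x_6 = 8.75, pos_y_6 = 0.75, pos_z_6 = 5.75, radius_6 = 0.75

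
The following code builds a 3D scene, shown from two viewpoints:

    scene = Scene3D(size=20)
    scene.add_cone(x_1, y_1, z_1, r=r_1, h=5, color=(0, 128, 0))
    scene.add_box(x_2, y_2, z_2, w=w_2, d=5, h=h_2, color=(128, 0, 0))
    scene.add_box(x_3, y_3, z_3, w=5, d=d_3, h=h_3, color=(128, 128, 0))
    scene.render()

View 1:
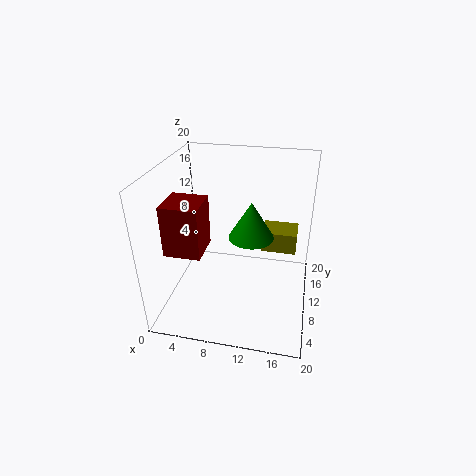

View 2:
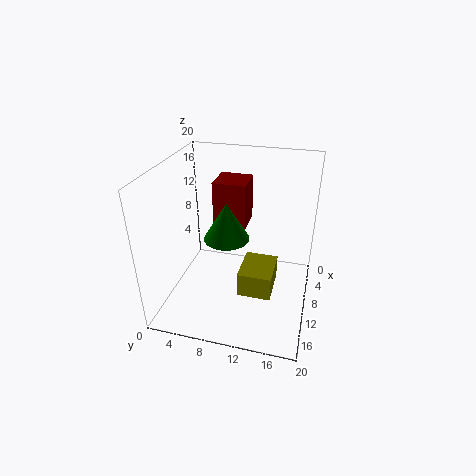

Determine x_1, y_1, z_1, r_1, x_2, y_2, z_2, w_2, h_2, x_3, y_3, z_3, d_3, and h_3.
x_1 = 12, y_1 = 9, z_1 = 11, r_1 = 3, x_2 = 1, y_2 = 5, z_2 = 9, w_2 = 5, h_2 = 7, x_3 = 13, y_3 = 12, z_3 = 7, d_3 = 4, h_3 = 3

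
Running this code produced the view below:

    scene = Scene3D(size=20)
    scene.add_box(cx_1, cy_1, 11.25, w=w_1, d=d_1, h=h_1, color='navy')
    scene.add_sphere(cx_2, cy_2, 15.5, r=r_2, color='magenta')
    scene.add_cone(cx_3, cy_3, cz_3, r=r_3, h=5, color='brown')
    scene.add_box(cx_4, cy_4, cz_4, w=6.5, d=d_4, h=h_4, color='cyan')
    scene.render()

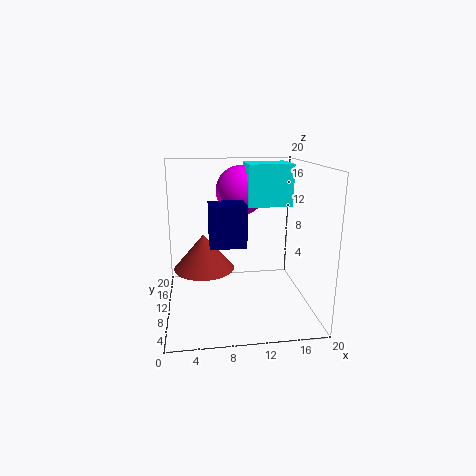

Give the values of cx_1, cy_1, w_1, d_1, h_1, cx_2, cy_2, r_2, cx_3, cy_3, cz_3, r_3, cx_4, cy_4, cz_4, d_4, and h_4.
cx_1 = 5.75, cy_1 = 2.5, w_1 = 4.25, d_1 = 3.25, h_1 = 5, cx_2 = 11.25, cy_2 = 16, r_2 = 3.75, cx_3 = 5.25, cy_3 = 10.75, cz_3 = 5.5, r_3 = 4.25, cx_4 = 11.75, cy_4 = 11.75, cz_4 = 13.75, d_4 = 5.5, h_4 = 6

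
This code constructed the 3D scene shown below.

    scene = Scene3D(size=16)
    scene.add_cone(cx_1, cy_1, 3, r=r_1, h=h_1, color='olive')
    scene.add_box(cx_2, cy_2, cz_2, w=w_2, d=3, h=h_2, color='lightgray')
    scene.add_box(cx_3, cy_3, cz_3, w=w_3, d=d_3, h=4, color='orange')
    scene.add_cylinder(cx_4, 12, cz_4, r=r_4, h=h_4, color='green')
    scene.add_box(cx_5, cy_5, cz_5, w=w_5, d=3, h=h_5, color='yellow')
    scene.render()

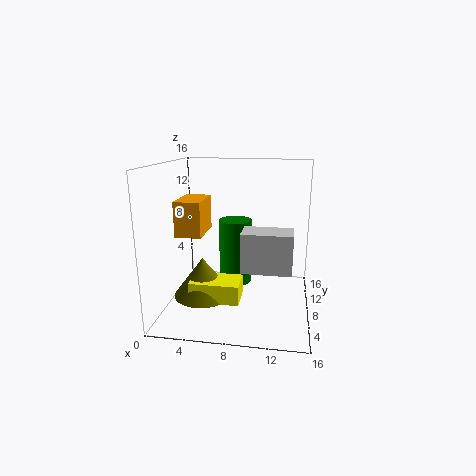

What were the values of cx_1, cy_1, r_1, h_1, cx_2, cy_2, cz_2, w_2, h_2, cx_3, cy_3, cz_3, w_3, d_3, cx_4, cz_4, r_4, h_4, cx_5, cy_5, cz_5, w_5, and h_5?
cx_1 = 5
cy_1 = 4
r_1 = 3
h_1 = 4
cx_2 = 9
cy_2 = 3
cz_2 = 6
w_2 = 5
h_2 = 4
cx_3 = 1
cy_3 = 7
cz_3 = 8
w_3 = 3
d_3 = 5
cx_4 = 7
cz_4 = 1
r_4 = 2
h_4 = 8
cx_5 = 4
cy_5 = 2
cz_5 = 3
w_5 = 5
h_5 = 2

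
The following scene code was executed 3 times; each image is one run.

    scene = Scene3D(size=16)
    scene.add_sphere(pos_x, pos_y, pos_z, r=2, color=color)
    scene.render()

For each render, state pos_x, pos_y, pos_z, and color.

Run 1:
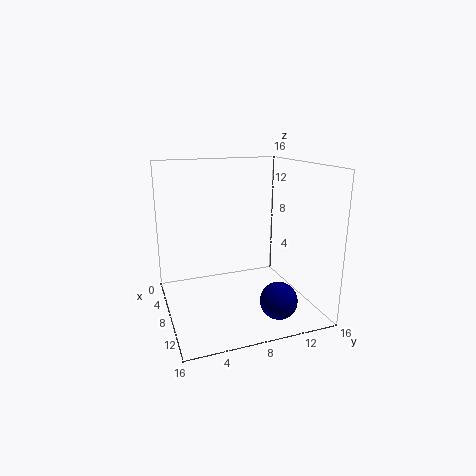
pos_x = 12.5
pos_y = 11
pos_z = 2
color = 'navy'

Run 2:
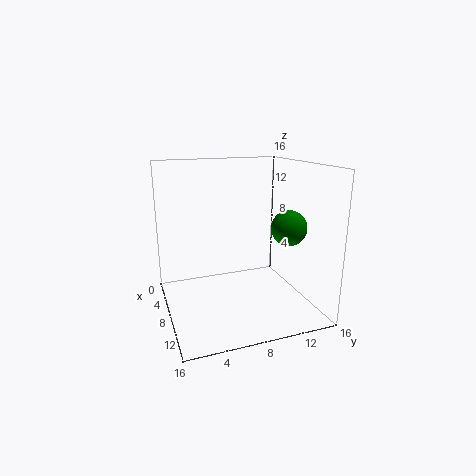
pos_x = 9.5
pos_y = 13.5
pos_z = 9
color = 'green'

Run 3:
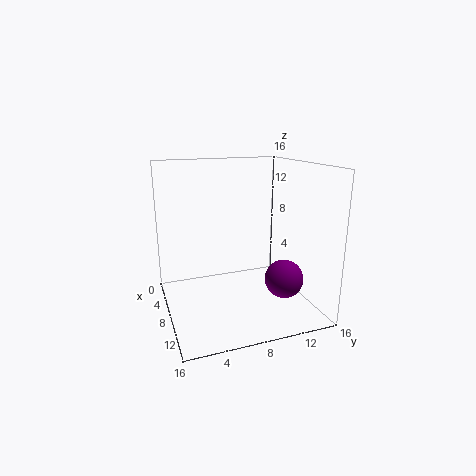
pos_x = 12.5
pos_y = 11.5
pos_z = 4.5
color = 'purple'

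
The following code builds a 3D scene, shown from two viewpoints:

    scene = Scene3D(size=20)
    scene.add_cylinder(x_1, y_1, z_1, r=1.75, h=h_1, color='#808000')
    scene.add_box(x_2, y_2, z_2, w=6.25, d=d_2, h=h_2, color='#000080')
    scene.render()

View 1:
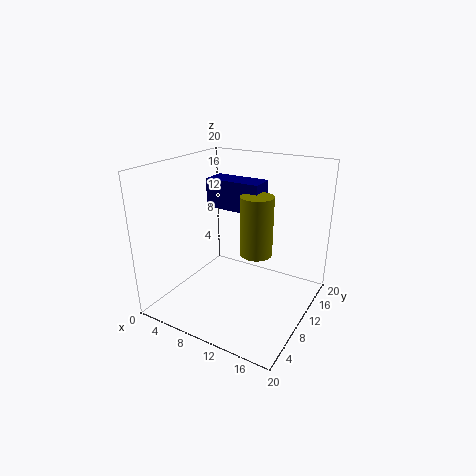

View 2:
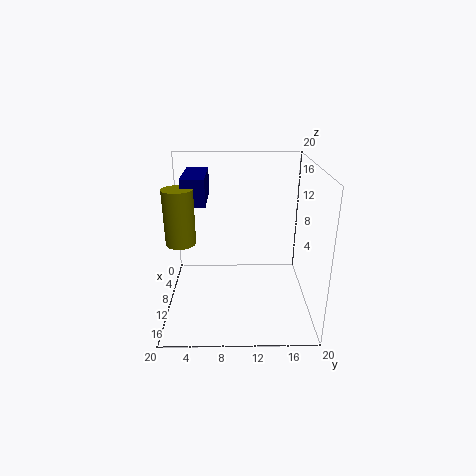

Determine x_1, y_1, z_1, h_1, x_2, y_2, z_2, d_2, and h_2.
x_1 = 16.25
y_1 = 3.25
z_1 = 12.25
h_1 = 6.5
x_2 = 9.75
y_2 = 3.5
z_2 = 16.5
d_2 = 2.75
h_2 = 3.25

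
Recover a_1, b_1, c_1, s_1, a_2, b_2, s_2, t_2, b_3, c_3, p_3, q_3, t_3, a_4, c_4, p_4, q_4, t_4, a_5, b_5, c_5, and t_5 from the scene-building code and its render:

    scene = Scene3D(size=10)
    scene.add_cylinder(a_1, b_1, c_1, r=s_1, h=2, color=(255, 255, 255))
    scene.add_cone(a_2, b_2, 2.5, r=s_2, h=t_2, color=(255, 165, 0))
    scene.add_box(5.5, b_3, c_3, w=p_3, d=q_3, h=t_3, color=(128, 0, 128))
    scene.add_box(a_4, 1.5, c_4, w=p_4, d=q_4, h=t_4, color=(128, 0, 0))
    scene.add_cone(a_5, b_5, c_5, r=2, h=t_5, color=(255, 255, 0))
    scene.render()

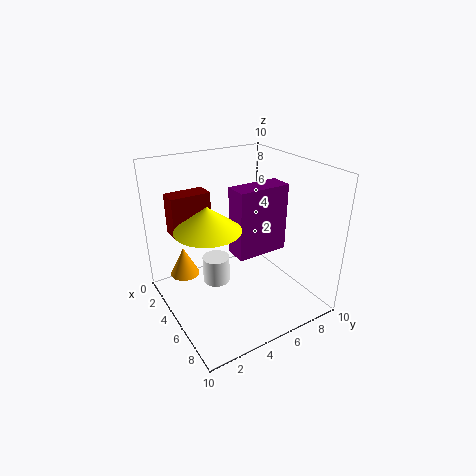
a_1 = 3.5
b_1 = 4
c_1 = 1
s_1 = 1
a_2 = 3.5
b_2 = 1.5
s_2 = 1
t_2 = 2
b_3 = 4
c_3 = 4.5
p_3 = 1.5
q_3 = 3.5
t_3 = 4.5
a_4 = 0.5
c_4 = 4.5
p_4 = 1.5
q_4 = 3
t_4 = 3
a_5 = 6.5
b_5 = 2
c_5 = 7
t_5 = 1.5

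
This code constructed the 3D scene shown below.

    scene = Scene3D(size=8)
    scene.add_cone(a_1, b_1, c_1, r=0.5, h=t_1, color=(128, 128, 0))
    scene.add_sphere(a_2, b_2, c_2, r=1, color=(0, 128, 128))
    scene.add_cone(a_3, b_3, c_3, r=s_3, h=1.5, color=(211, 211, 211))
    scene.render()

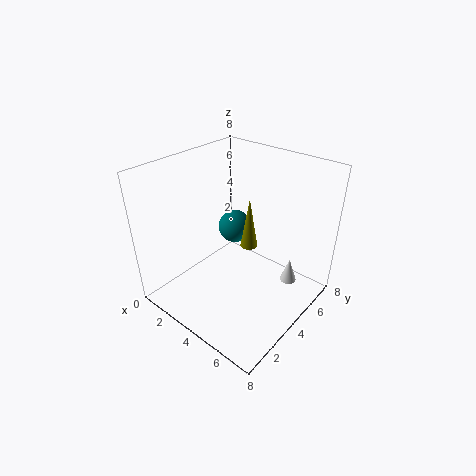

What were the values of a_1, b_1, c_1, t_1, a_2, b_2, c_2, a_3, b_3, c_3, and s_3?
a_1 = 4; b_1 = 5; c_1 = 3; t_1 = 3; a_2 = 2.5; b_2 = 5.5; c_2 = 3.5; a_3 = 6; b_3 = 6.5; c_3 = 0.5; s_3 = 0.5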